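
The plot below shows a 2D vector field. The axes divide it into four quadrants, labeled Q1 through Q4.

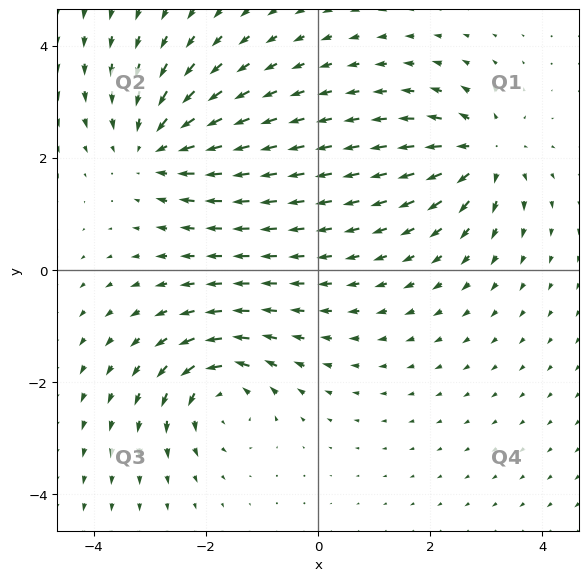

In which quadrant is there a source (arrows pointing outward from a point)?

Q1

The source sits at approximately (3.0, 2.1), which lies in quadrant Q1. The divergence there is about +4, positive as expected for a source.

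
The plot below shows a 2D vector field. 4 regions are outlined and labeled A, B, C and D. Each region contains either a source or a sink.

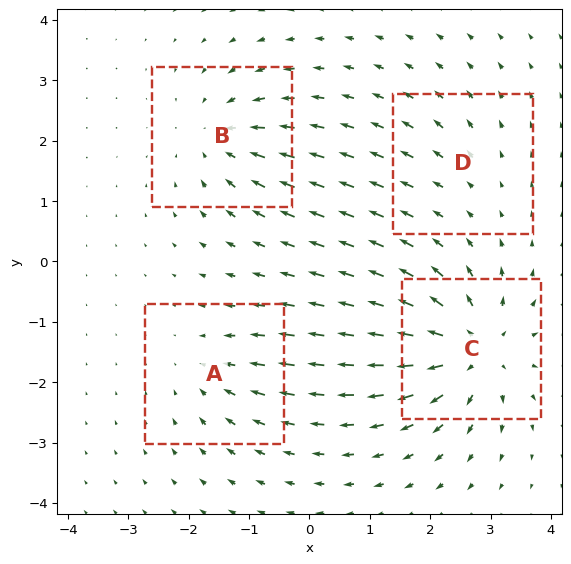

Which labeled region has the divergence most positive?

C

Divergence at each region's feature centre — A: about -4, B: about -5, C: about +8, D: about +2. Region C is most positive.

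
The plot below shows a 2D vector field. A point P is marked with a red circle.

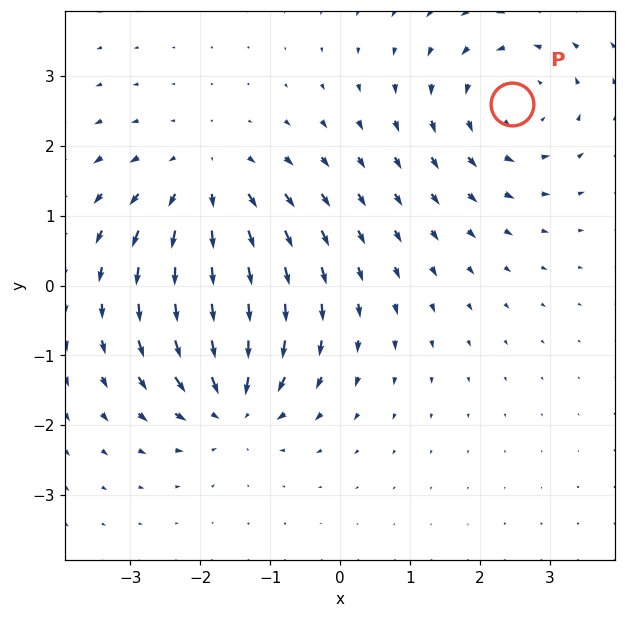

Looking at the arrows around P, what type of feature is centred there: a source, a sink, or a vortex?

vortex

At P (2.5, 2.6) the arrows circulate counterclockwise. Divergence ≈0, curl about +4 — near-zero divergence with nonzero curl is a vortex.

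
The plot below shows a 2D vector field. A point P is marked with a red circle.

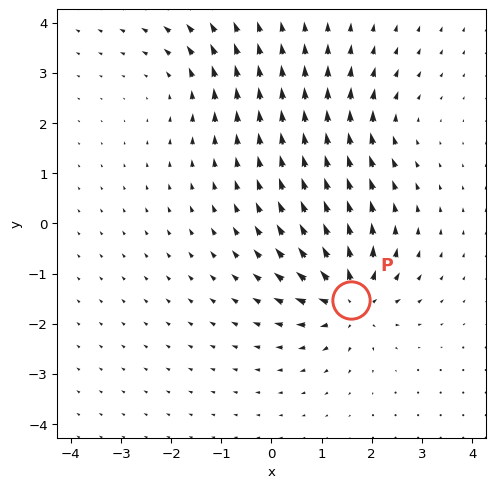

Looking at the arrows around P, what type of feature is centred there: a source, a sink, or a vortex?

source

At P (1.6, -1.5) the arrows spread outward. Divergence about +6, curl ≈0 — positive divergence with near-zero curl is a source.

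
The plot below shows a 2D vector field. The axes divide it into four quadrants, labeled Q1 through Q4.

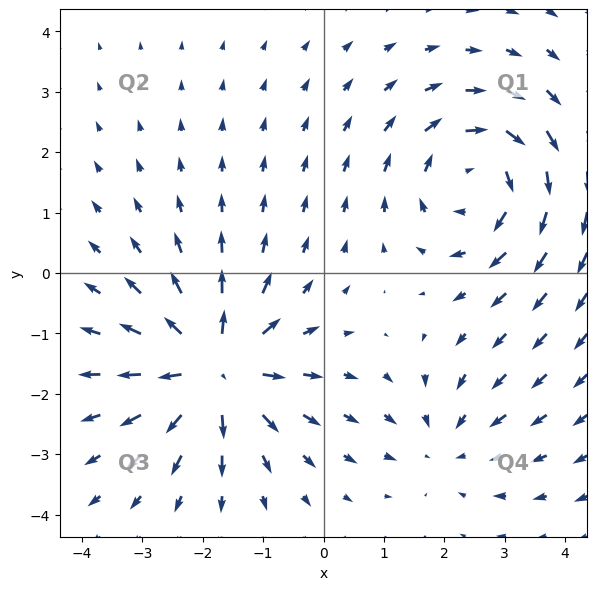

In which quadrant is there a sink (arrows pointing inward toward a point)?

The sink sits at approximately (2.0, -2.8), which lies in quadrant Q4. The divergence there is about -2, negative as expected for a sink.

Q4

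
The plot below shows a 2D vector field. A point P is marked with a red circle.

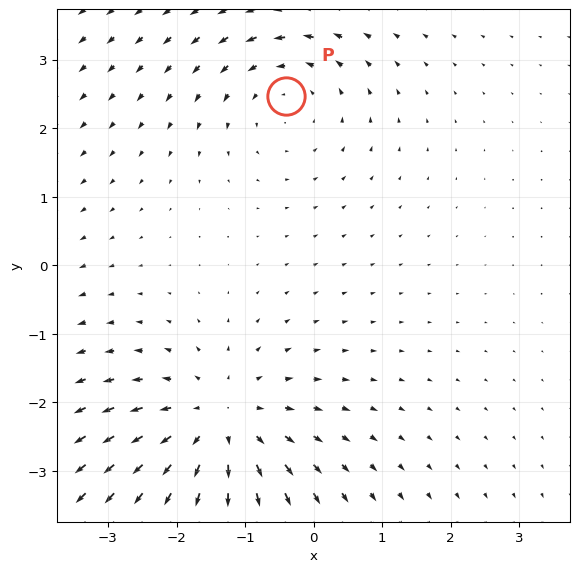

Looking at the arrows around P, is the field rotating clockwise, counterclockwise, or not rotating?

counterclockwise

Near P at (-0.4, 2.5) the arrows circulate counterclockwise. The curl (z-component) there is about +2; positive curl means counterclockwise rotation.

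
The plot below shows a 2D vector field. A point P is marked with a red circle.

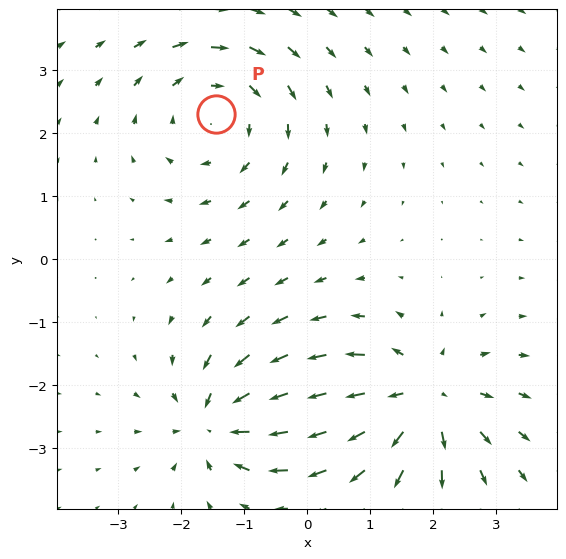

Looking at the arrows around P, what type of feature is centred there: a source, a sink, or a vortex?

At P (-1.4, 2.3) the arrows circulate clockwise. Divergence ≈0, curl about -3 — near-zero divergence with nonzero curl is a vortex.

vortex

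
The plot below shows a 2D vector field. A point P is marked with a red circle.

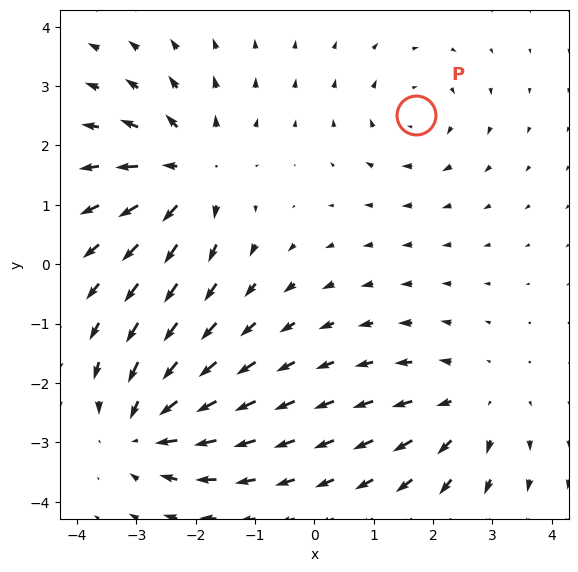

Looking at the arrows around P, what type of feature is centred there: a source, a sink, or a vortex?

At P (1.7, 2.5) the arrows circulate clockwise. Divergence ≈0, curl about -3 — near-zero divergence with nonzero curl is a vortex.

vortex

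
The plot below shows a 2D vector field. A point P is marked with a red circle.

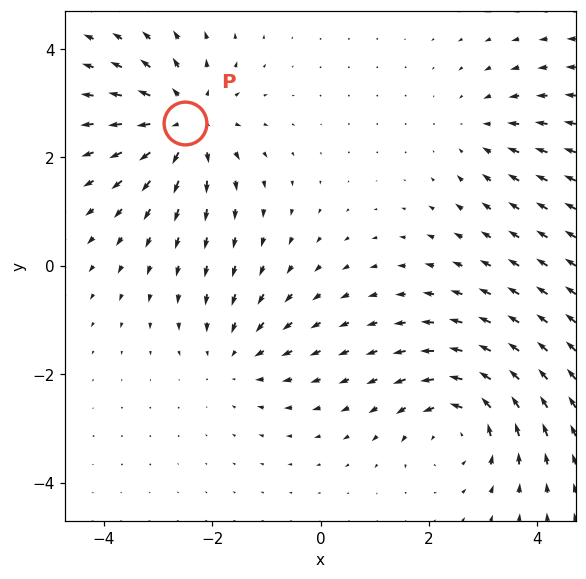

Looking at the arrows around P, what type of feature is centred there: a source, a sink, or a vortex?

At P (-2.5, 2.6) the arrows spread outward. Divergence about +5, curl ≈0 — positive divergence with near-zero curl is a source.

source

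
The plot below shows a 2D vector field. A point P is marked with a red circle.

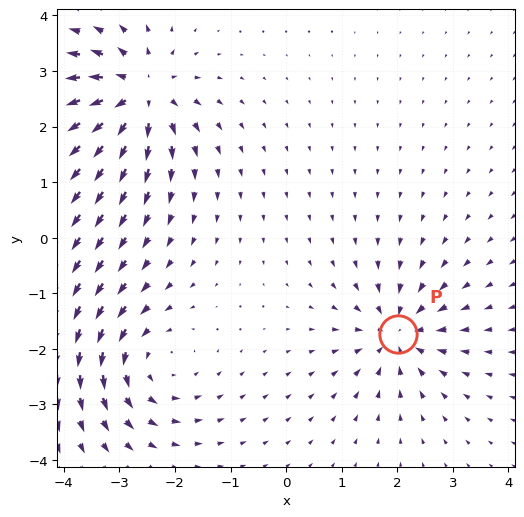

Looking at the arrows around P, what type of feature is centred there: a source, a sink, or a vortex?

sink

At P (2.0, -1.7) the arrows converge inward. Divergence about -4, curl ≈0 — negative divergence with near-zero curl is a sink.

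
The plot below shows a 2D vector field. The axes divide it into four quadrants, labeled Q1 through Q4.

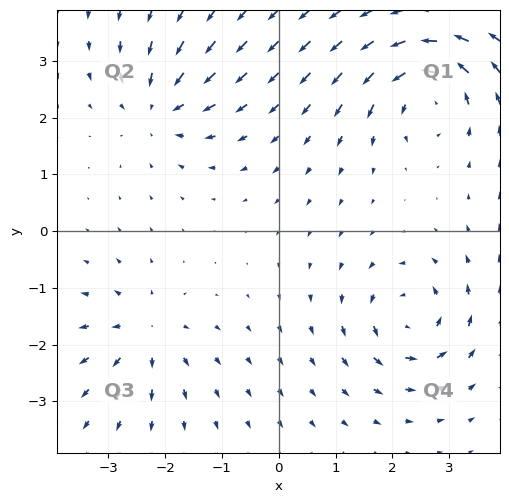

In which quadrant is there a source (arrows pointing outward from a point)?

Q3

The source sits at approximately (-2.4, -1.8), which lies in quadrant Q3. The divergence there is about +4, positive as expected for a source.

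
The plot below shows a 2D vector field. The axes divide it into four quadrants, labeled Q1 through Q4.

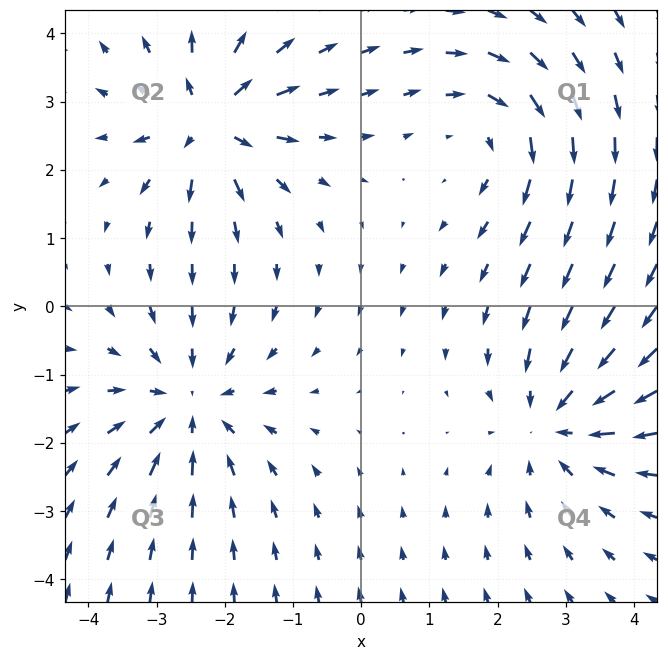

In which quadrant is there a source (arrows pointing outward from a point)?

The source sits at approximately (-2.2, 2.7), which lies in quadrant Q2. The divergence there is about +6, positive as expected for a source.

Q2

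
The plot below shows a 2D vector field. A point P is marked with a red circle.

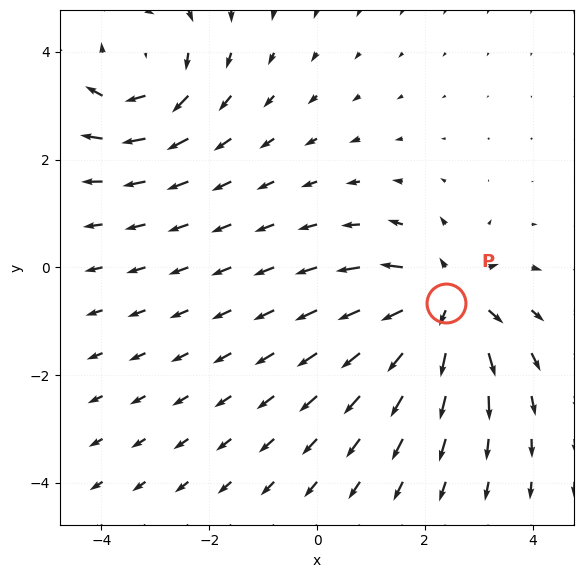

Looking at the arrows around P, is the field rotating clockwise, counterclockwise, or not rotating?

Near P at (2.4, -0.7) the arrows show no circulation. The curl there is ≈0.

not rotating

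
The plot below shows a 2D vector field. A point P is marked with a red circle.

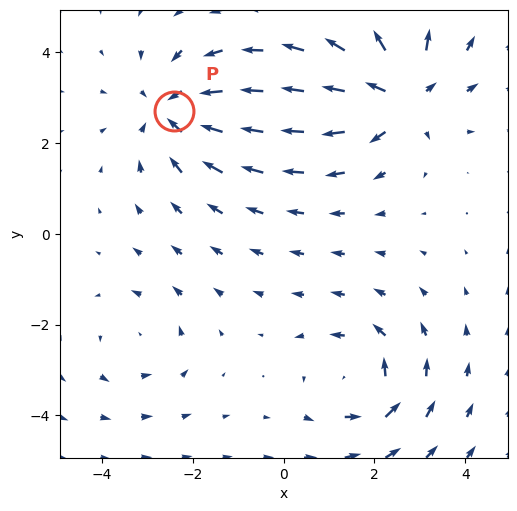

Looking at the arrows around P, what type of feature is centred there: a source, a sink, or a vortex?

At P (-2.4, 2.7) the arrows converge inward. Divergence about -4, curl ≈0 — negative divergence with near-zero curl is a sink.

sink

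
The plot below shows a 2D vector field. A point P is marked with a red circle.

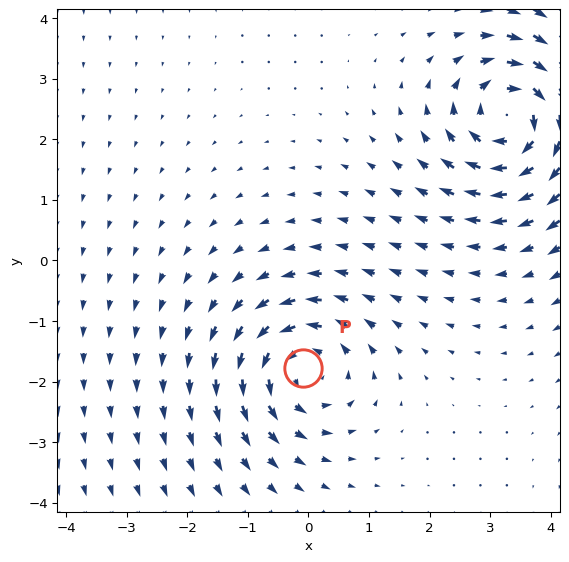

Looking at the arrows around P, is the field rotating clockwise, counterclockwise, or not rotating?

Near P at (-0.1, -1.8) the arrows circulate counterclockwise. The curl (z-component) there is about +3; positive curl means counterclockwise rotation.

counterclockwise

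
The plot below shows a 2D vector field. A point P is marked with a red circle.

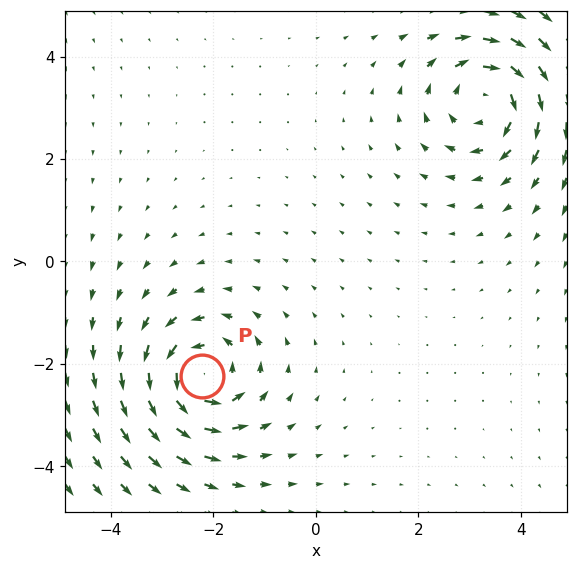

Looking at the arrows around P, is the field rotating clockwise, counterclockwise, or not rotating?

counterclockwise

Near P at (-2.2, -2.2) the arrows circulate counterclockwise. The curl (z-component) there is about +4; positive curl means counterclockwise rotation.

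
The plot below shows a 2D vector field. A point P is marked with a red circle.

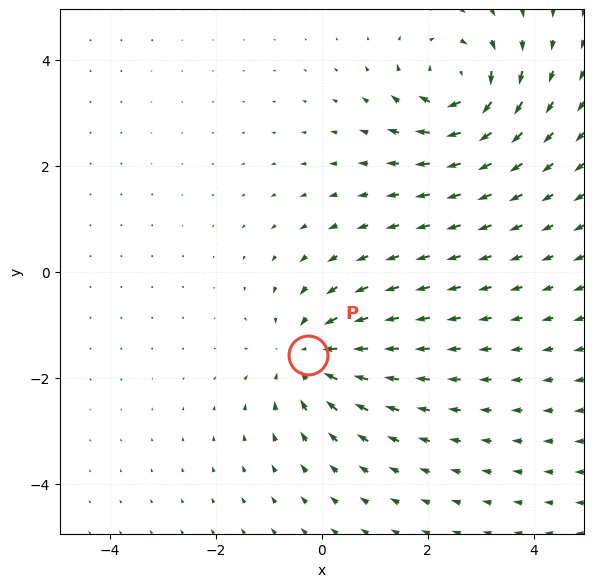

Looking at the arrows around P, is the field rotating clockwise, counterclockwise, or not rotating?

not rotating

Near P at (-0.3, -1.6) the arrows show no circulation. The curl there is ≈0.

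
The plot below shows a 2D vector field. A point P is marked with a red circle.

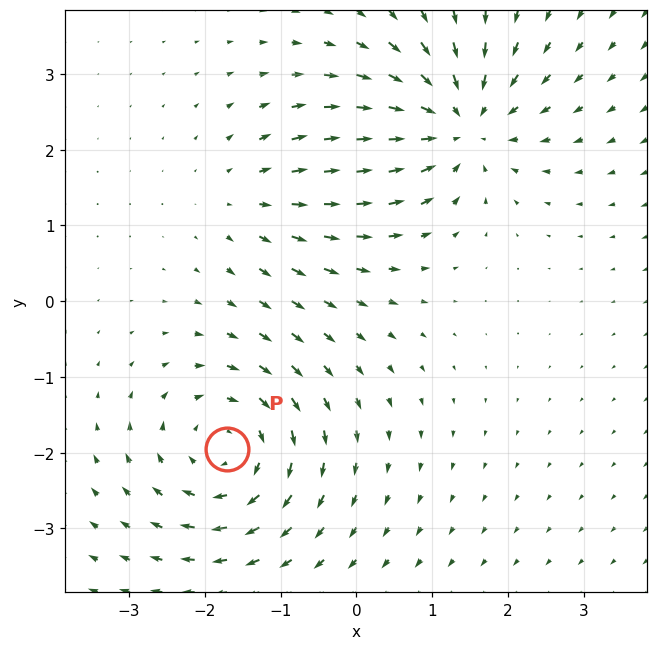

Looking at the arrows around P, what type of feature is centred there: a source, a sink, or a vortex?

vortex

At P (-1.7, -2.0) the arrows circulate clockwise. Divergence ≈0, curl about -5 — near-zero divergence with nonzero curl is a vortex.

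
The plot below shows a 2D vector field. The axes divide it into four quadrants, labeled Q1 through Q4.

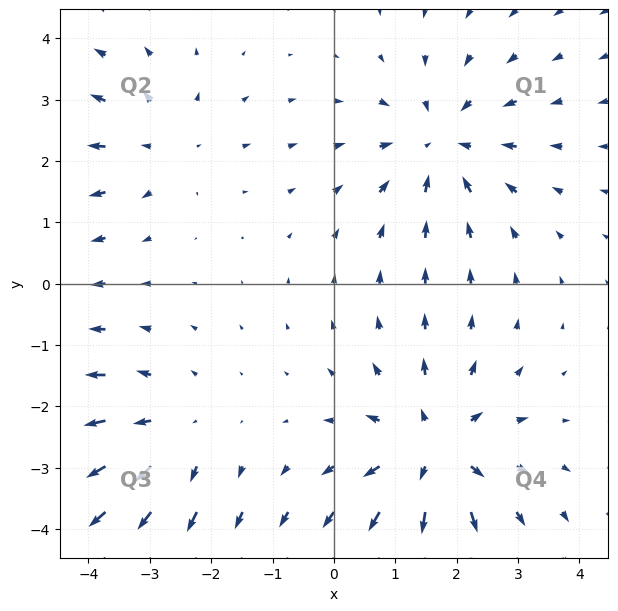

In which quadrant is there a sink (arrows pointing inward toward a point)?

Q1

The sink sits at approximately (1.8, 2.3), which lies in quadrant Q1. The divergence there is about -4, negative as expected for a sink.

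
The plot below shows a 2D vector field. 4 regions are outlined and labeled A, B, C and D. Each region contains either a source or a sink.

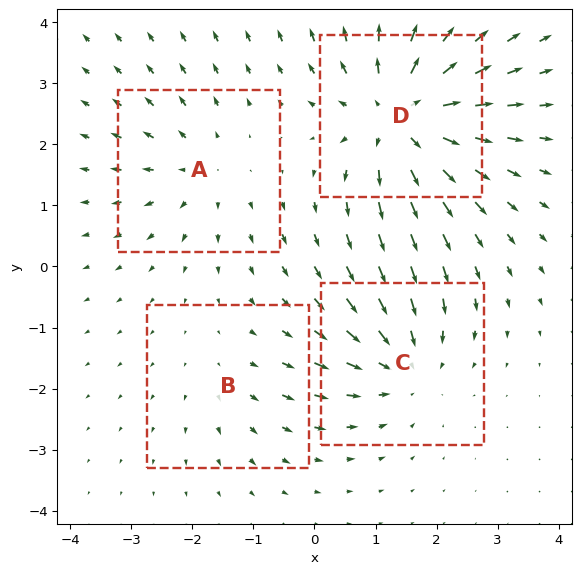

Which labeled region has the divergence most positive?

D

Divergence at each region's feature centre — A: about +3, B: about +2, C: about -4, D: about +7. Region D is most positive.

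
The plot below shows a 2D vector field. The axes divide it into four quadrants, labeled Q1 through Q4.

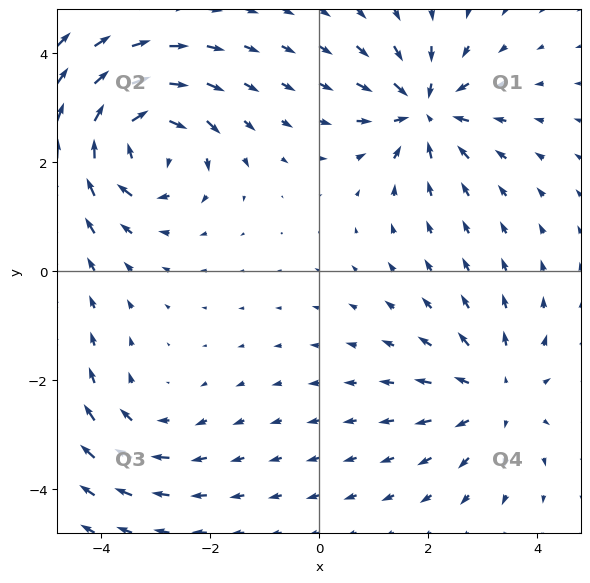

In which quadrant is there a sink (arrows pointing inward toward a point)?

Q1

The sink sits at approximately (1.9, 2.9), which lies in quadrant Q1. The divergence there is about -5, negative as expected for a sink.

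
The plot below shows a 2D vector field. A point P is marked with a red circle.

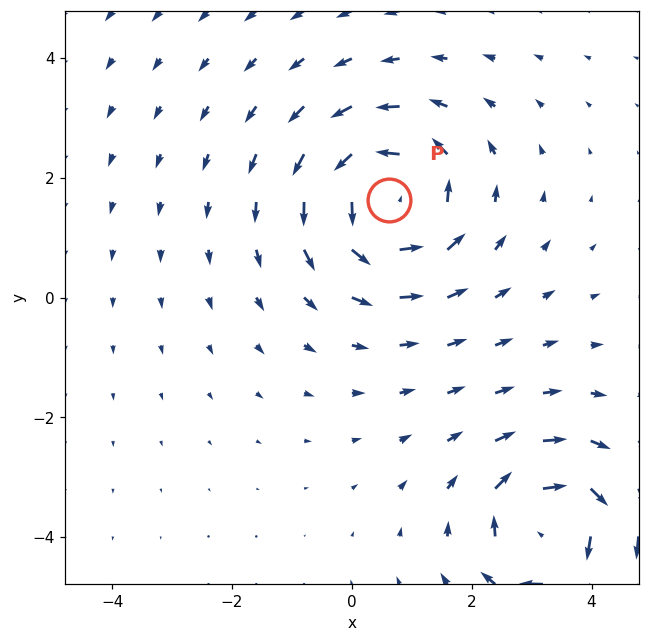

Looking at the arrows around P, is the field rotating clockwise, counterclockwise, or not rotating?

counterclockwise

Near P at (0.6, 1.6) the arrows circulate counterclockwise. The curl (z-component) there is about +4; positive curl means counterclockwise rotation.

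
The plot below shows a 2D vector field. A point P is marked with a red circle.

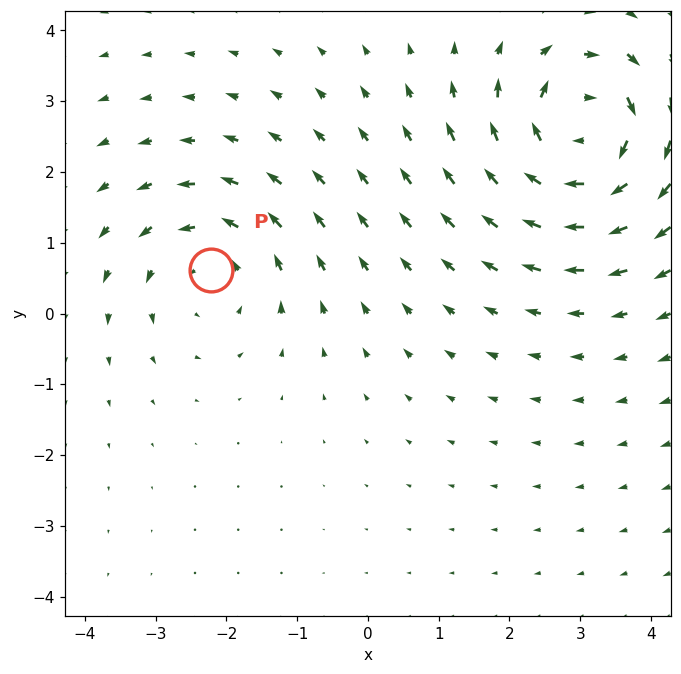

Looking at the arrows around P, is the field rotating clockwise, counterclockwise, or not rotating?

Near P at (-2.2, 0.6) the arrows circulate counterclockwise. The curl (z-component) there is about +2; positive curl means counterclockwise rotation.

counterclockwise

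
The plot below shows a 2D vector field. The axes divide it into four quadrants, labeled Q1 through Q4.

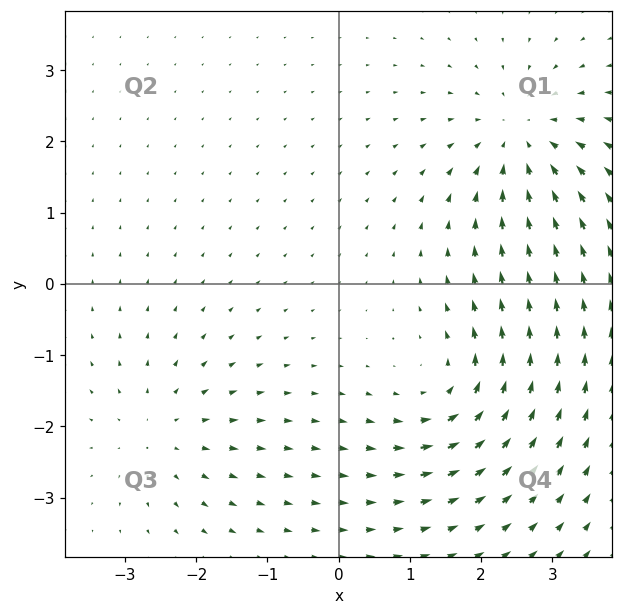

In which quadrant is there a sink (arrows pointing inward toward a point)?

Q1

The sink sits at approximately (2.6, 2.1), which lies in quadrant Q1. The divergence there is about -5, negative as expected for a sink.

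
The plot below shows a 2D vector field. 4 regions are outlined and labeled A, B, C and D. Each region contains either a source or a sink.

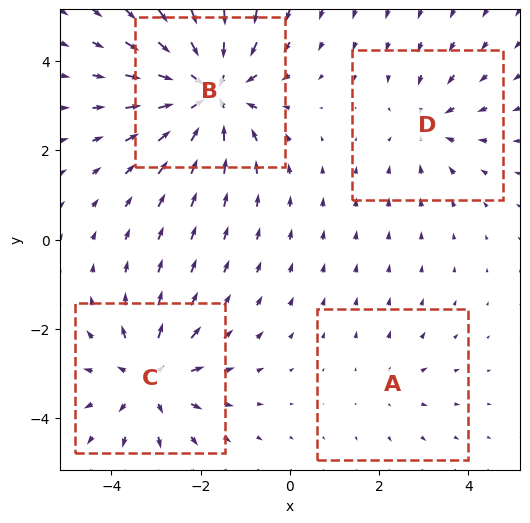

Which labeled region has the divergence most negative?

B

Divergence at each region's feature centre — A: about +2, B: about -7, C: about +5, D: about -3. Region B is most negative.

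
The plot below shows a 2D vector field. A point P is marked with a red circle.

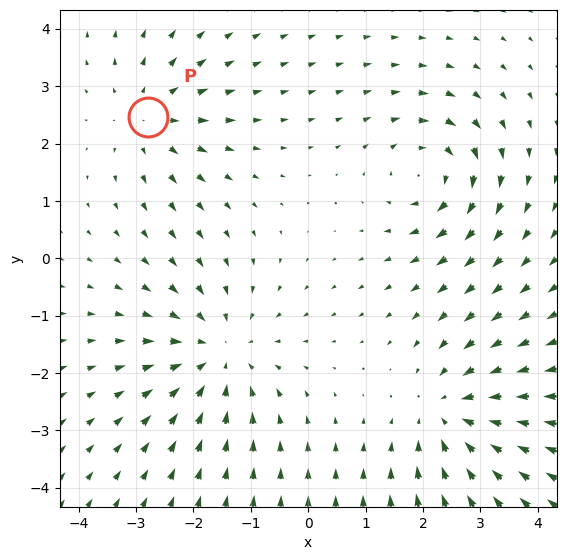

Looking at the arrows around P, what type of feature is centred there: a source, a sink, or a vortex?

At P (-2.8, 2.5) the arrows spread outward. Divergence about +3, curl ≈0 — positive divergence with near-zero curl is a source.

source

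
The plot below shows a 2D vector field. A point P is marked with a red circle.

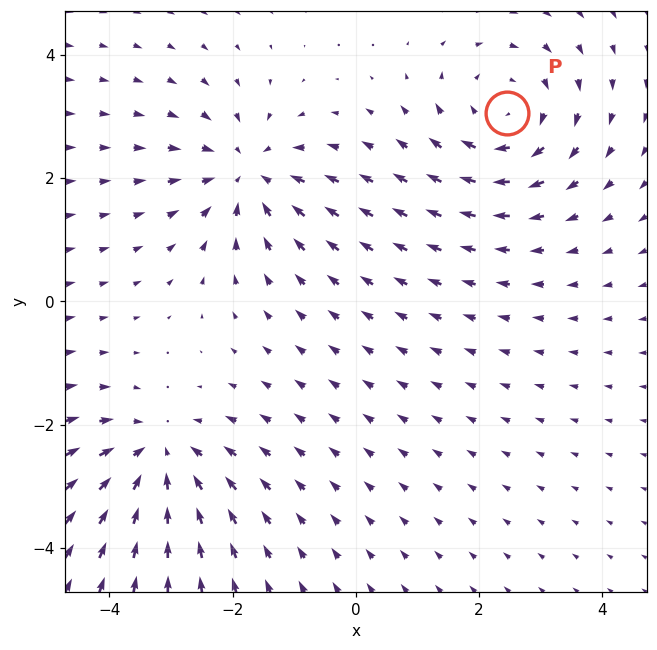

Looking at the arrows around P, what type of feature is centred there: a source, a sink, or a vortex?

vortex

At P (2.4, 3.1) the arrows circulate clockwise. Divergence ≈0, curl about -4 — near-zero divergence with nonzero curl is a vortex.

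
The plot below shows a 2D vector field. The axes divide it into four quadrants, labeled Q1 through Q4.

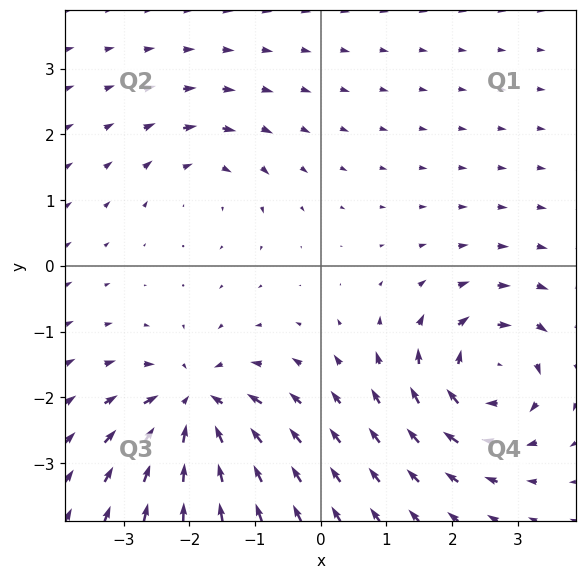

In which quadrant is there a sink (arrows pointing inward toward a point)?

The sink sits at approximately (-1.9, -2.1), which lies in quadrant Q3. The divergence there is about -7, negative as expected for a sink.

Q3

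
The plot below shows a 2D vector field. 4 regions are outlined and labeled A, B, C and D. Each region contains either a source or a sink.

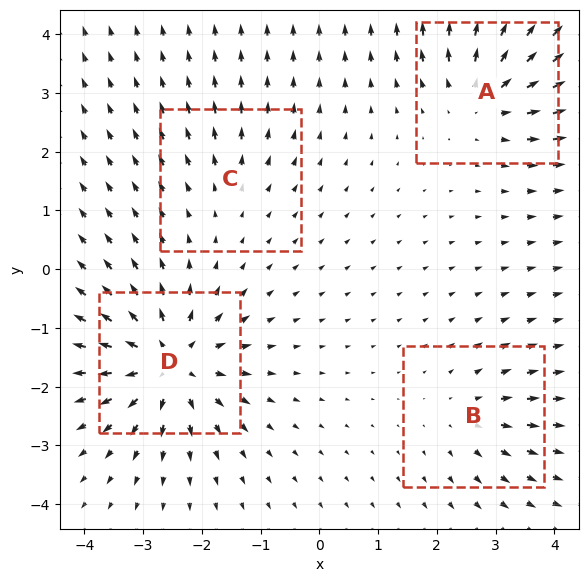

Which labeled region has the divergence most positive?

D

Divergence at each region's feature centre — A: about +6, B: about +3, C: about +2, D: about +8. Region D is most positive.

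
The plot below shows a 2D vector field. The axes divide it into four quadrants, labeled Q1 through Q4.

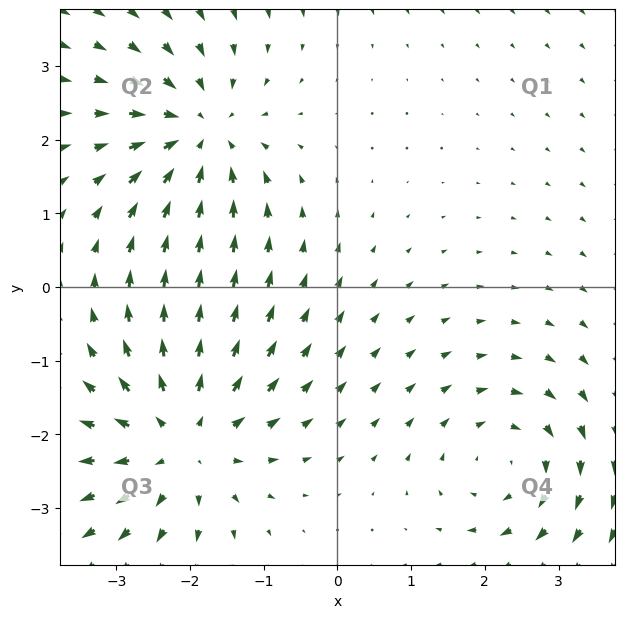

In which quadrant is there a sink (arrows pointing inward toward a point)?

Q2

The sink sits at approximately (-1.9, 2.1), which lies in quadrant Q2. The divergence there is about -4, negative as expected for a sink.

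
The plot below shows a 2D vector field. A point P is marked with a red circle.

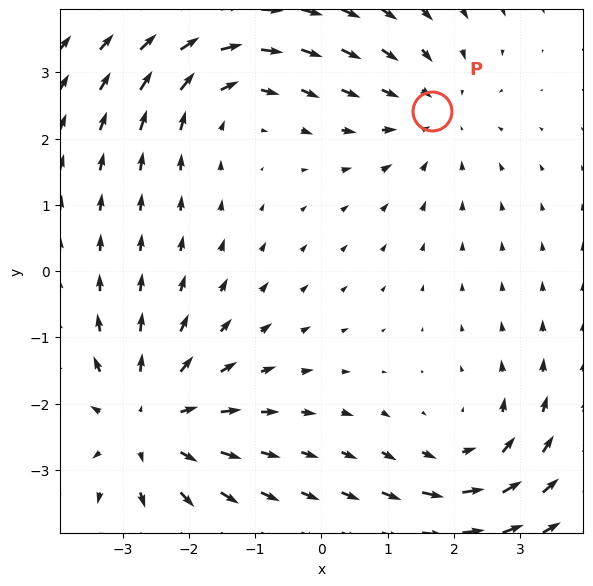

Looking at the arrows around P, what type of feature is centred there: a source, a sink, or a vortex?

sink

At P (1.7, 2.4) the arrows converge inward. Divergence about -2, curl ≈0 — negative divergence with near-zero curl is a sink.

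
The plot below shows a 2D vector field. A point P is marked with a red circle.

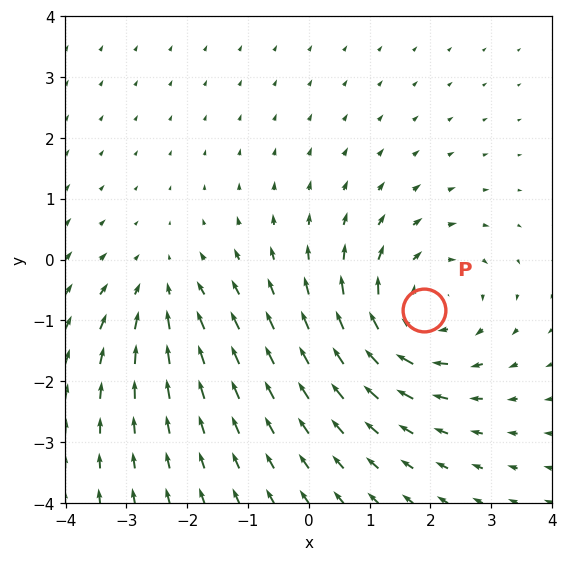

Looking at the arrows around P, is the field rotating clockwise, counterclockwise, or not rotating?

Near P at (1.9, -0.8) the arrows circulate clockwise. The curl (z-component) there is about -4; negative curl means clockwise rotation.

clockwise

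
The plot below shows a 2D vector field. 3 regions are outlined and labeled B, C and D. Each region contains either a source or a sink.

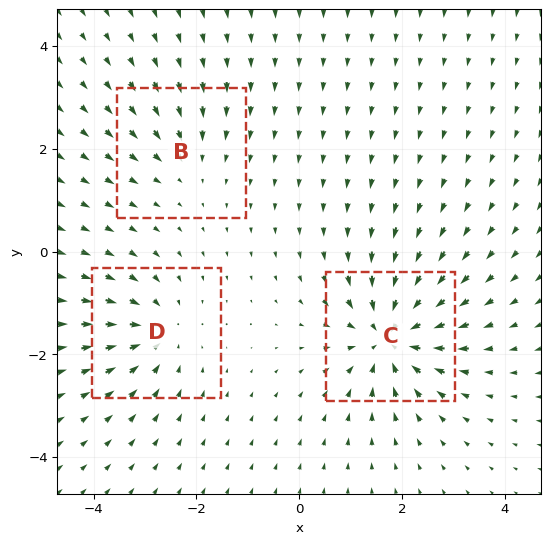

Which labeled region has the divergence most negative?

C

Divergence at each region's feature centre — B: about -2, C: about -6, D: about -4. Region C is most negative.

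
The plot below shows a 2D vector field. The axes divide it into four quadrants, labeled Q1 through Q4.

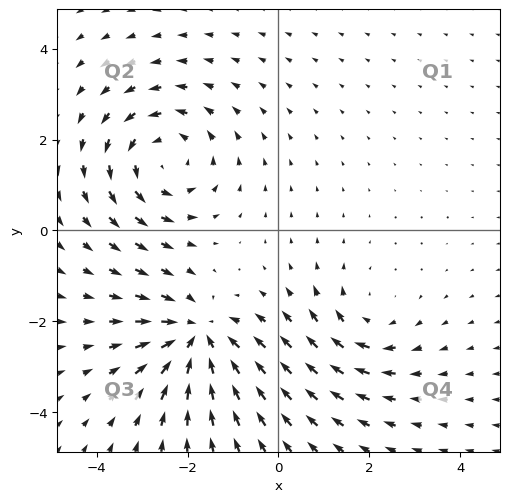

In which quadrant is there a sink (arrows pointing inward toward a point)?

Q3

The sink sits at approximately (-1.8, -2.3), which lies in quadrant Q3. The divergence there is about -4, negative as expected for a sink.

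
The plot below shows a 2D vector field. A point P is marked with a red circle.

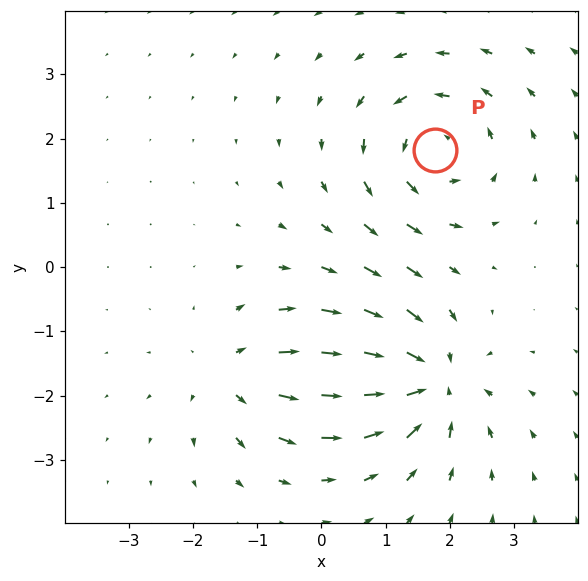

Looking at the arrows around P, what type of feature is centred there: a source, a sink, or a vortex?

At P (1.8, 1.8) the arrows circulate counterclockwise. Divergence ≈0, curl about +5 — near-zero divergence with nonzero curl is a vortex.

vortex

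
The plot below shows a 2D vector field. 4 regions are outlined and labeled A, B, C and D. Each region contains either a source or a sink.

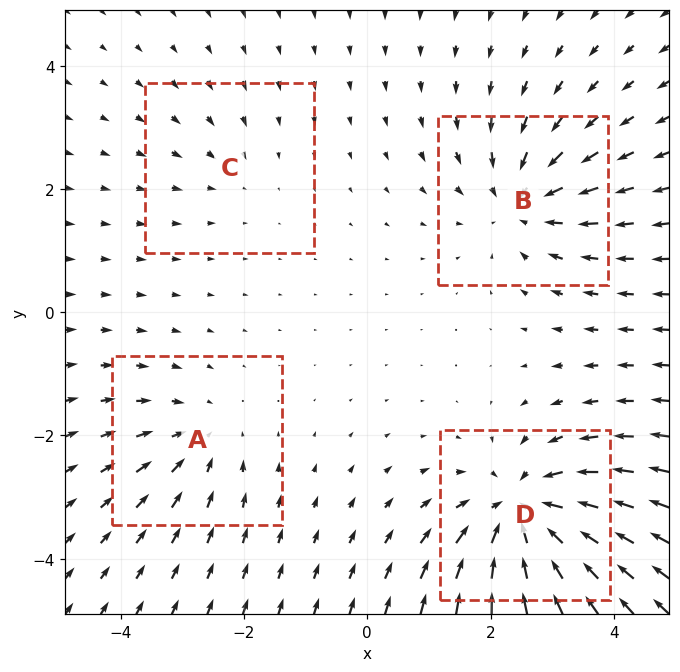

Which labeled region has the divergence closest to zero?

C

Divergence at each region's feature centre — A: about -3, B: about -5, C: about -2, D: about -7. Region C is closest to zero.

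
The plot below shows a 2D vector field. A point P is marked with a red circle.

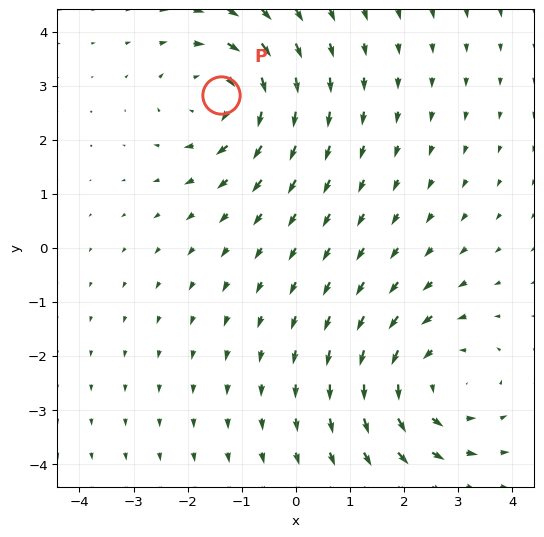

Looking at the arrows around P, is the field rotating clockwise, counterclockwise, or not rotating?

clockwise

Near P at (-1.4, 2.8) the arrows circulate clockwise. The curl (z-component) there is about -4; negative curl means clockwise rotation.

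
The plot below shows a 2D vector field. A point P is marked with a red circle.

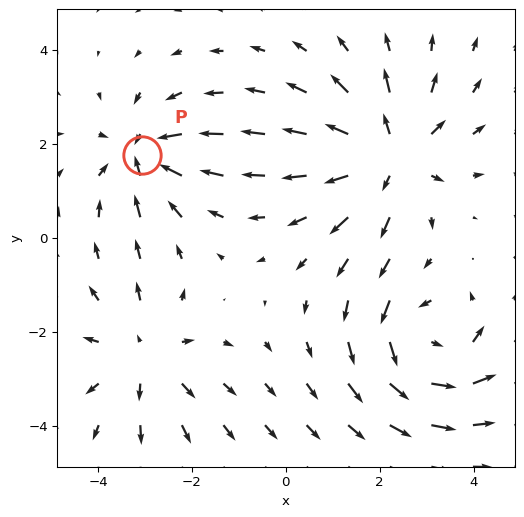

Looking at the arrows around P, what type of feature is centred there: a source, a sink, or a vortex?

sink

At P (-3.1, 1.8) the arrows converge inward. Divergence about -5, curl ≈0 — negative divergence with near-zero curl is a sink.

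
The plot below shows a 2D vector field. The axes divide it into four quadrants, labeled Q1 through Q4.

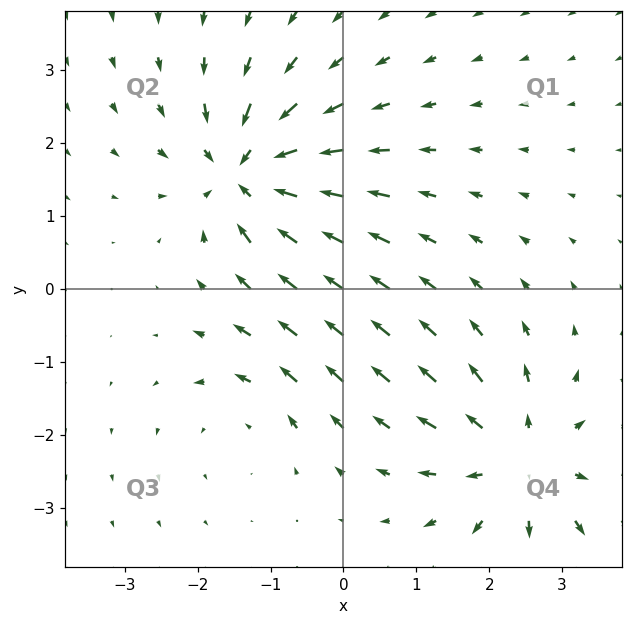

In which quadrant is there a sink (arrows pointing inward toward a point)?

Q2

The sink sits at approximately (-1.3, 1.6), which lies in quadrant Q2. The divergence there is about -6, negative as expected for a sink.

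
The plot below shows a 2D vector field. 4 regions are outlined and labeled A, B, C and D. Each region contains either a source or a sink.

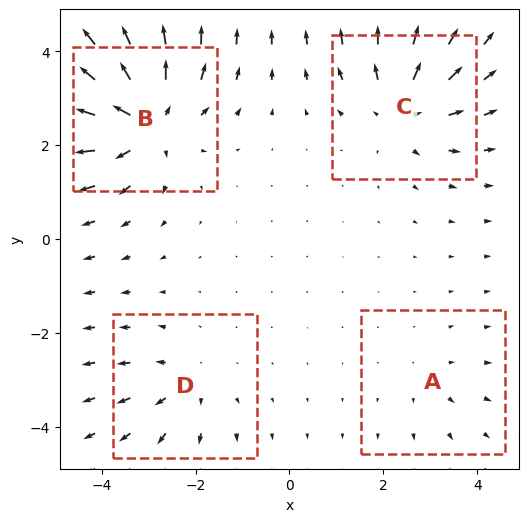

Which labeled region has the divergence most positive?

B

Divergence at each region's feature centre — A: about +2, B: about +7, C: about +5, D: about +3. Region B is most positive.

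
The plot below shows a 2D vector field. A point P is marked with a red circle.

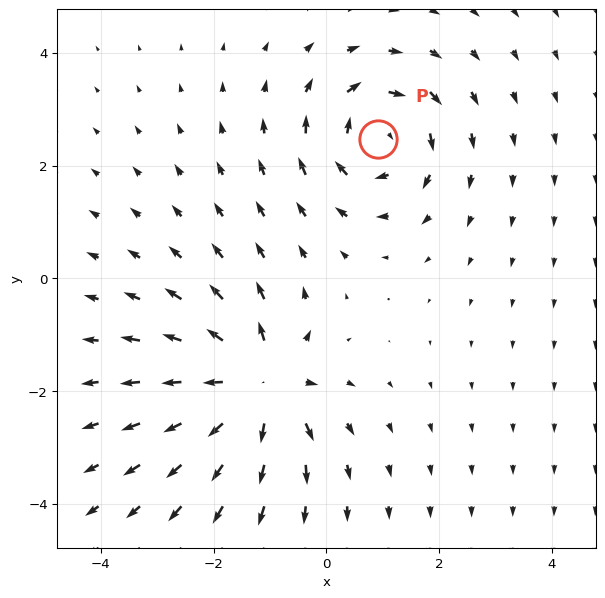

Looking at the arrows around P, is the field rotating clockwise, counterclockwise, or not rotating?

Near P at (0.9, 2.5) the arrows circulate clockwise. The curl (z-component) there is about -4; negative curl means clockwise rotation.

clockwise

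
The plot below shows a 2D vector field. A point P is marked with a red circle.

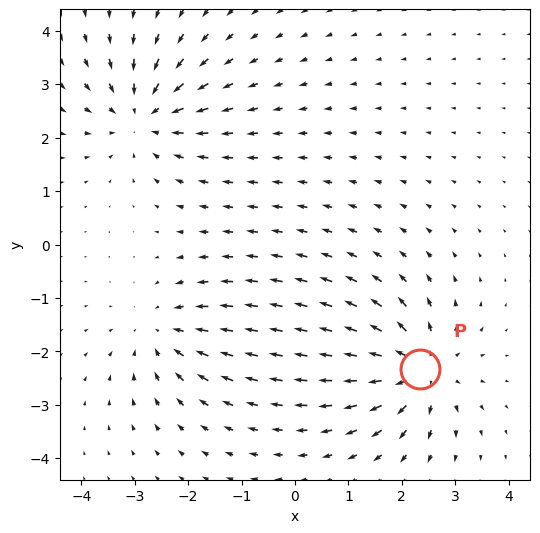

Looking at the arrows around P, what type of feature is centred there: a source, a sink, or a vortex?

At P (2.3, -2.3) the arrows spread outward. Divergence about +6, curl ≈0 — positive divergence with near-zero curl is a source.

source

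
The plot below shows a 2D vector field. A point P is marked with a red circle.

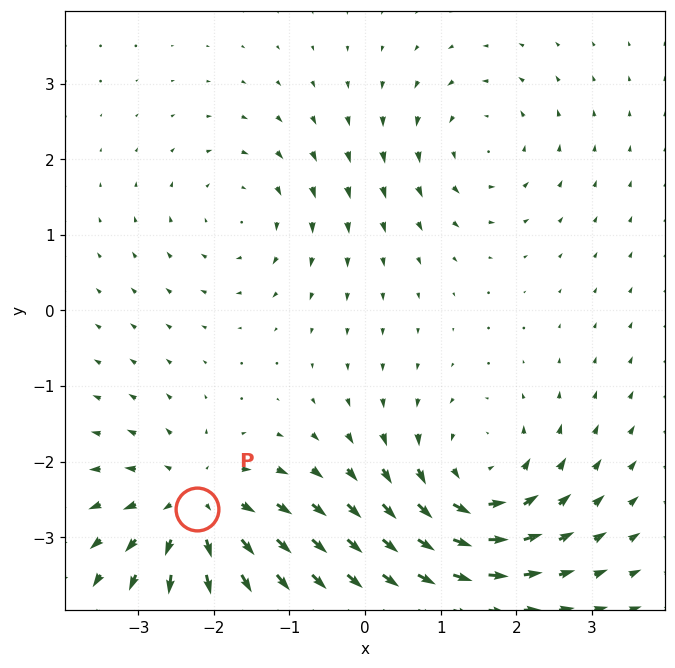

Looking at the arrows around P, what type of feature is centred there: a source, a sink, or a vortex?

source

At P (-2.2, -2.6) the arrows spread outward. Divergence about +6, curl ≈0 — positive divergence with near-zero curl is a source.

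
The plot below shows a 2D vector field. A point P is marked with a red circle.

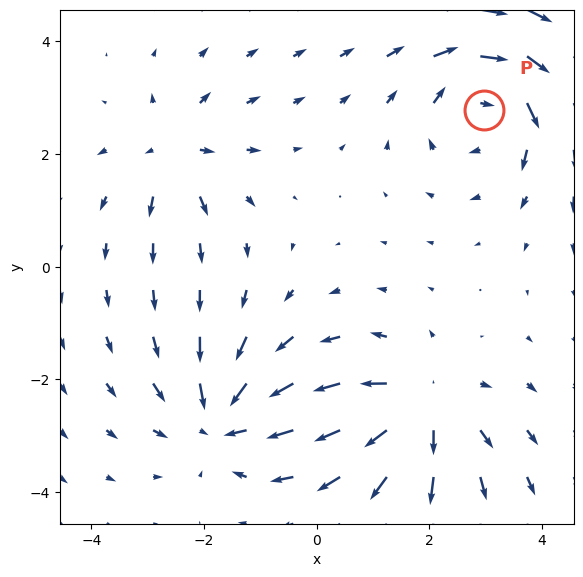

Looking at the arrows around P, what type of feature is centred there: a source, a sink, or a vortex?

At P (3.0, 2.8) the arrows circulate clockwise. Divergence ≈0, curl about -5 — near-zero divergence with nonzero curl is a vortex.

vortex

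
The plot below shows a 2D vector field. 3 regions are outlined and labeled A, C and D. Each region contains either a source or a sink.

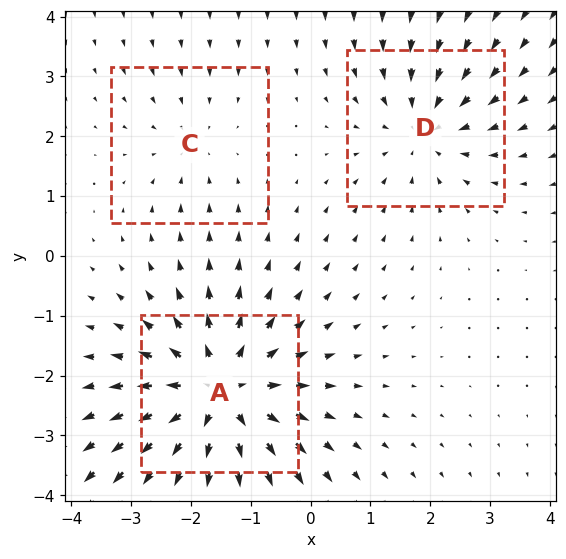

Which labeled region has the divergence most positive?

A

Divergence at each region's feature centre — A: about +5, C: about -2, D: about -3. Region A is most positive.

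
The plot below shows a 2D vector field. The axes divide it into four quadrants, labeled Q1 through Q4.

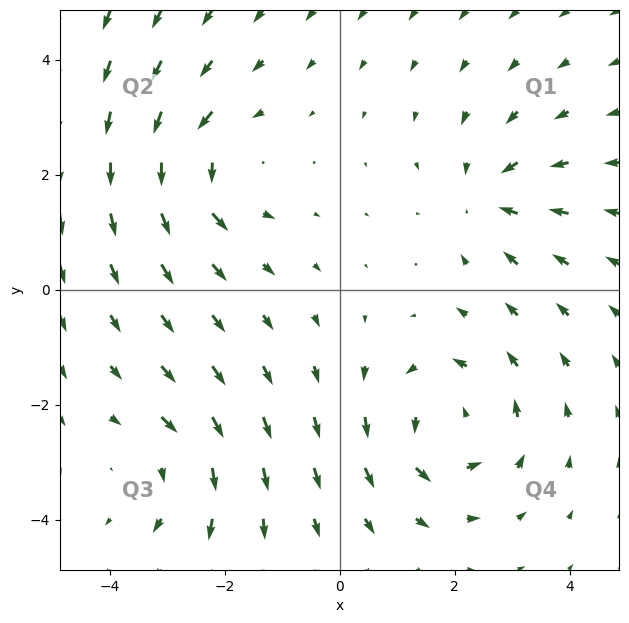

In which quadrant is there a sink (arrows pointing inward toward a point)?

The sink sits at approximately (2.6, 1.6), which lies in quadrant Q1. The divergence there is about -3, negative as expected for a sink.

Q1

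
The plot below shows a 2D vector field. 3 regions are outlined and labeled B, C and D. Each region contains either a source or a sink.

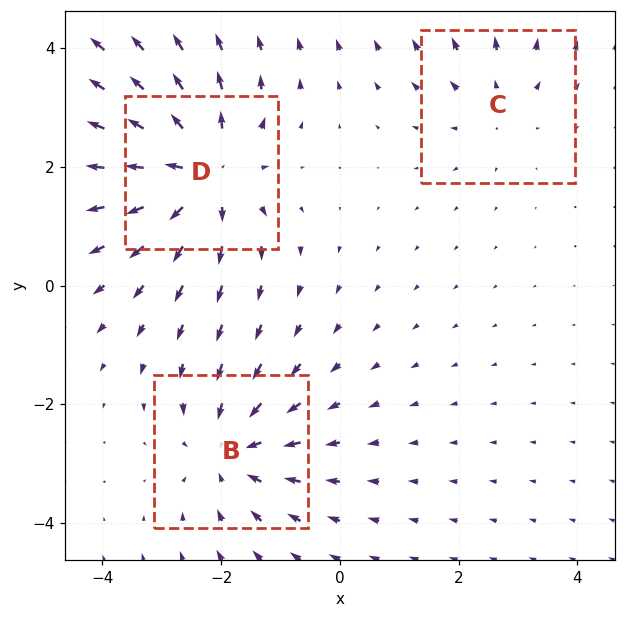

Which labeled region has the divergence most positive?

Divergence at each region's feature centre — B: about -3, C: about +2, D: about +5. Region D is most positive.

D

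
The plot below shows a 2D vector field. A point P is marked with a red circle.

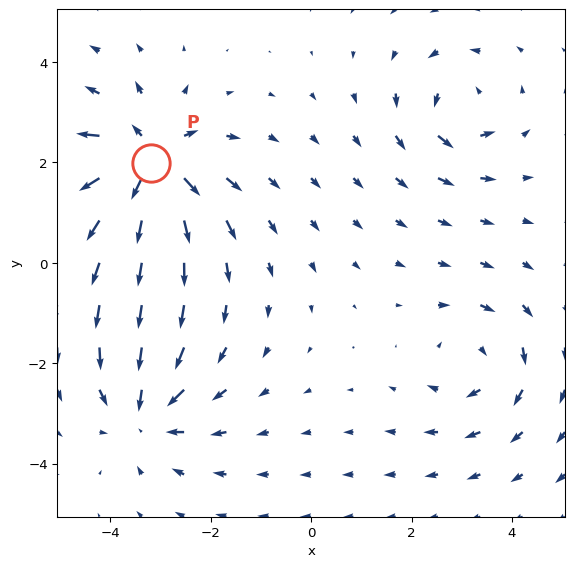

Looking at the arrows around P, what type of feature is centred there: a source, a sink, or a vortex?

At P (-3.2, 2.0) the arrows spread outward. Divergence about +5, curl ≈0 — positive divergence with near-zero curl is a source.

source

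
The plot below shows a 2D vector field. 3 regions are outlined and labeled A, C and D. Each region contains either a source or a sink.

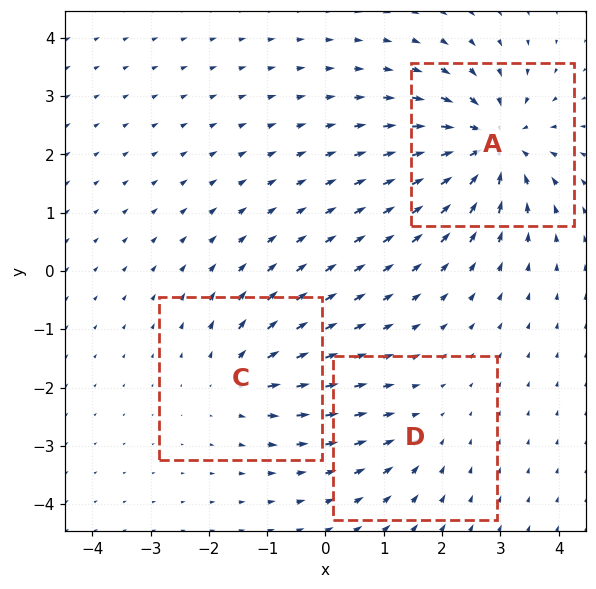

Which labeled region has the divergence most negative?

A

Divergence at each region's feature centre — A: about -6, C: about +3, D: about -2. Region A is most negative.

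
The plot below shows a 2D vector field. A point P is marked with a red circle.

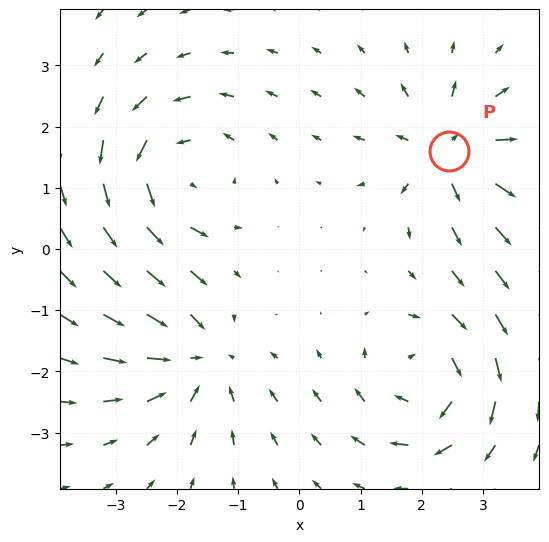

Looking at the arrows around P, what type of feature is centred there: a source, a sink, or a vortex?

source

At P (2.4, 1.6) the arrows spread outward. Divergence about +5, curl ≈0 — positive divergence with near-zero curl is a source.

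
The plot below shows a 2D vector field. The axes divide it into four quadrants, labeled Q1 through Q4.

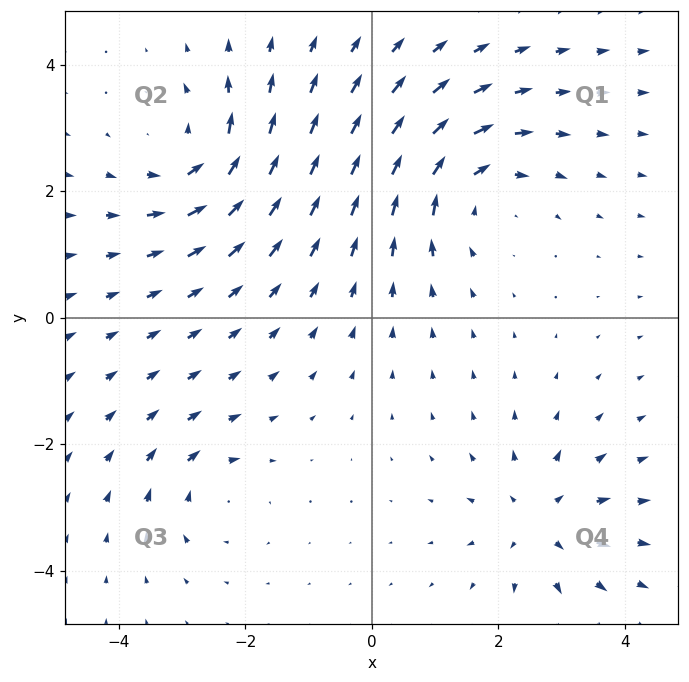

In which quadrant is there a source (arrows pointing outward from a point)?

The source sits at approximately (2.7, -3.2), which lies in quadrant Q4. The divergence there is about +4, positive as expected for a source.

Q4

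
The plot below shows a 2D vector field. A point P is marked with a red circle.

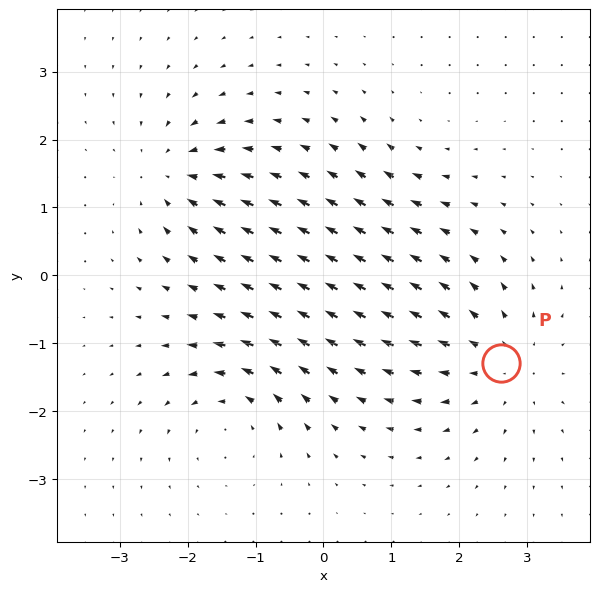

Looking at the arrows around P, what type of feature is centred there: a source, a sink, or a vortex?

source

At P (2.6, -1.3) the arrows spread outward. Divergence about +5, curl ≈0 — positive divergence with near-zero curl is a source.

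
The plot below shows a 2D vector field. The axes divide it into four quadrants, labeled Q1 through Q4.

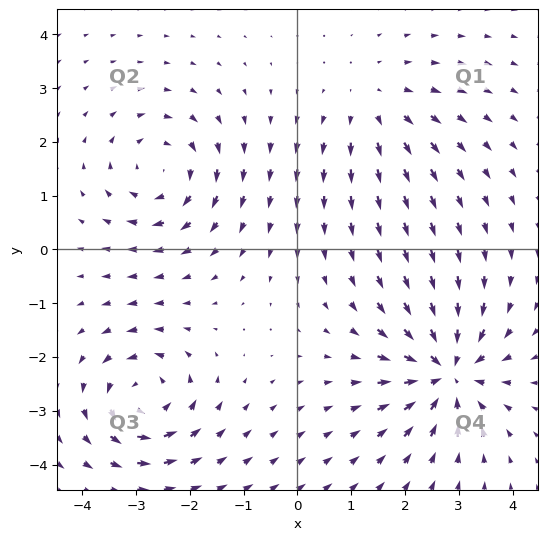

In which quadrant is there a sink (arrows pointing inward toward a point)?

Q4

The sink sits at approximately (2.8, -2.3), which lies in quadrant Q4. The divergence there is about -6, negative as expected for a sink.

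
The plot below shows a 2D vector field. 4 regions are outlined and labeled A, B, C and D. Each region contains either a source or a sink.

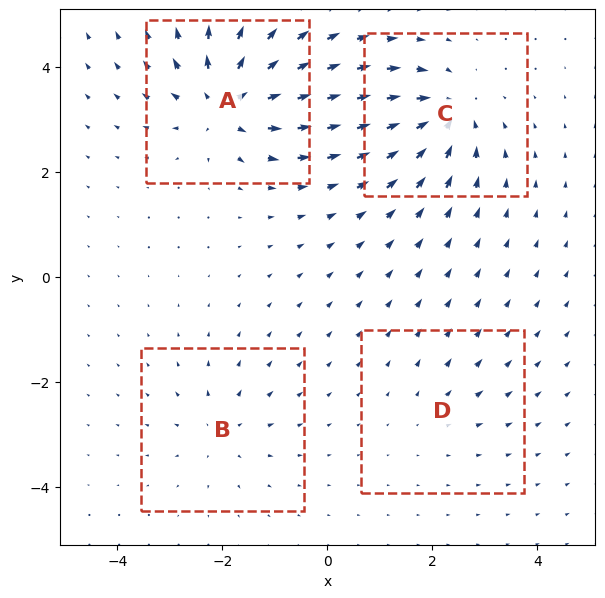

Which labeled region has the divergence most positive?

Divergence at each region's feature centre — A: about +8, B: about +4, C: about -6, D: about +2. Region A is most positive.

A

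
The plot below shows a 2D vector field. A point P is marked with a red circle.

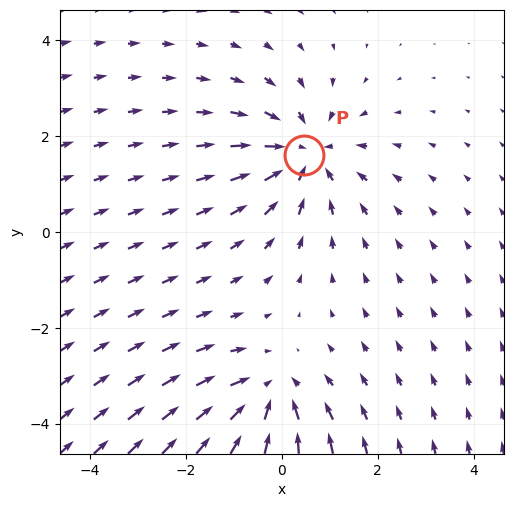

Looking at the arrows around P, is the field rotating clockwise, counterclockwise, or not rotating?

Near P at (0.5, 1.6) the arrows show no circulation. The curl there is ≈0.

not rotating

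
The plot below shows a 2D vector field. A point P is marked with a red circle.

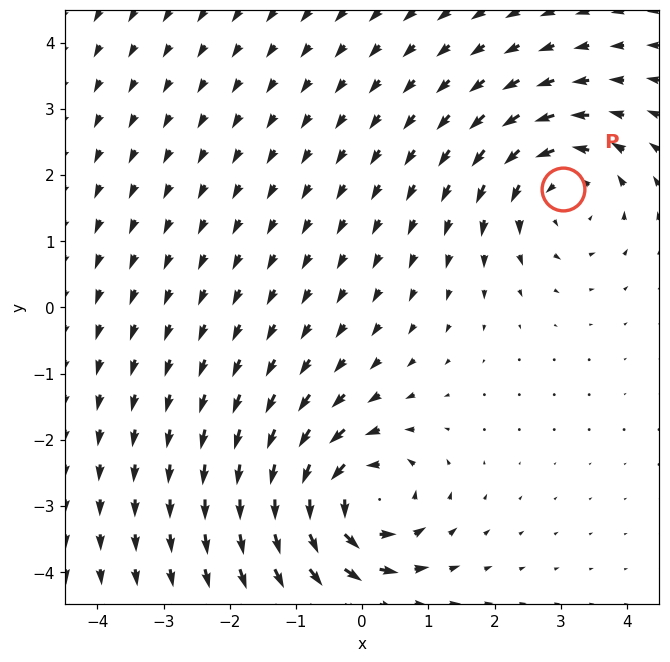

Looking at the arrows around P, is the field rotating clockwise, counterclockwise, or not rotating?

Near P at (3.0, 1.8) the arrows circulate counterclockwise. The curl (z-component) there is about +3; positive curl means counterclockwise rotation.

counterclockwise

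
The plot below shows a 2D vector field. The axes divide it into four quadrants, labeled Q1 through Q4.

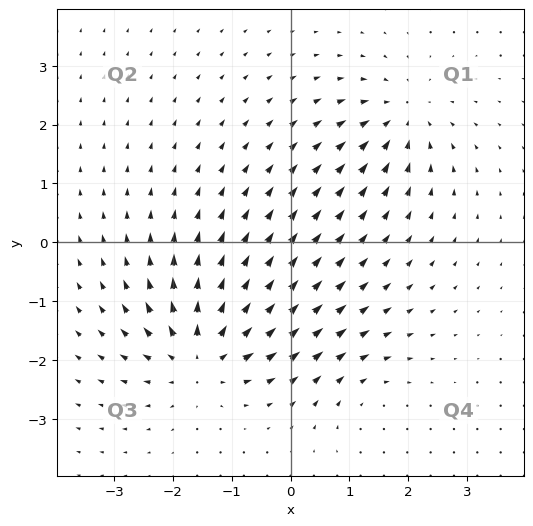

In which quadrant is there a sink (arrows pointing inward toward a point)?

Q1

The sink sits at approximately (1.9, 2.1), which lies in quadrant Q1. The divergence there is about -4, negative as expected for a sink.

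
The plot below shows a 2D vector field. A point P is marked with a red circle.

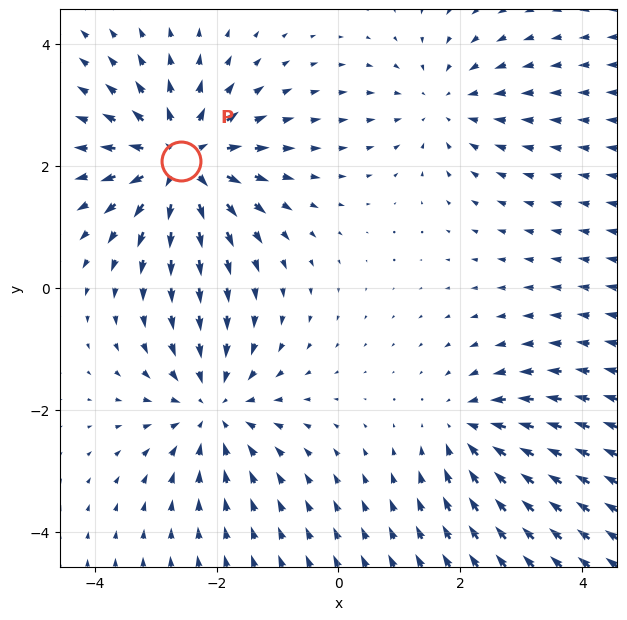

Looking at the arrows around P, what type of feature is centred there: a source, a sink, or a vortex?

source

At P (-2.6, 2.1) the arrows spread outward. Divergence about +6, curl ≈0 — positive divergence with near-zero curl is a source.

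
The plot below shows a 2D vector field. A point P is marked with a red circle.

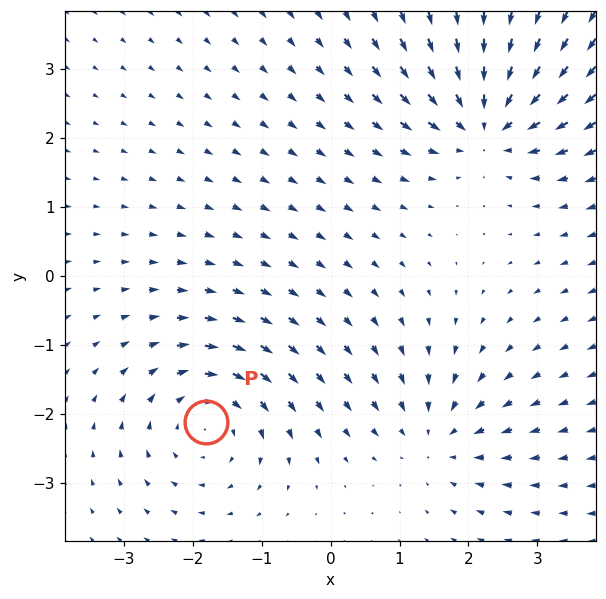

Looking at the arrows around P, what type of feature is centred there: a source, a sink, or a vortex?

vortex

At P (-1.8, -2.1) the arrows circulate clockwise. Divergence ≈0, curl about -4 — near-zero divergence with nonzero curl is a vortex.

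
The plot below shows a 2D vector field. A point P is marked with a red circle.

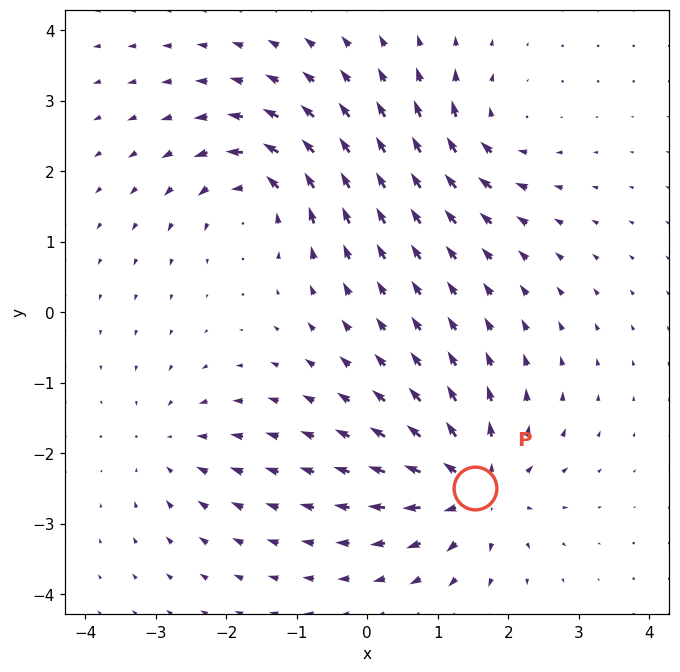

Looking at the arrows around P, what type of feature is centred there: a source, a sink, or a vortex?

source

At P (1.5, -2.5) the arrows spread outward. Divergence about +5, curl ≈0 — positive divergence with near-zero curl is a source.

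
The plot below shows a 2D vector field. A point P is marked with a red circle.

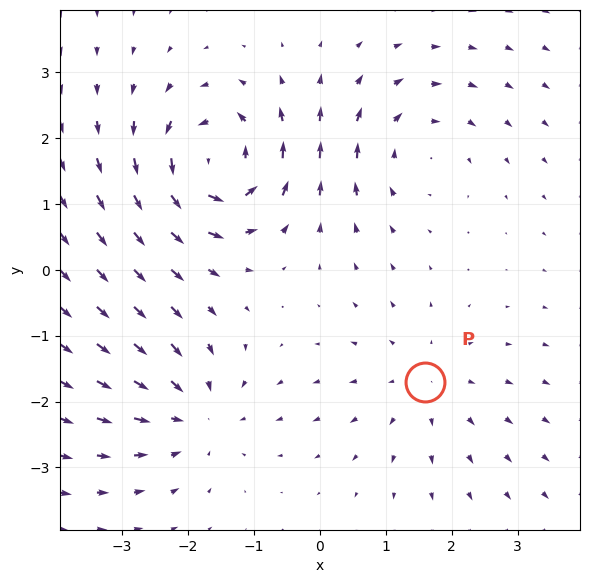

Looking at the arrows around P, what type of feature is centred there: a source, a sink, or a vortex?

At P (1.6, -1.7) the arrows spread outward. Divergence about +2, curl ≈0 — positive divergence with near-zero curl is a source.

source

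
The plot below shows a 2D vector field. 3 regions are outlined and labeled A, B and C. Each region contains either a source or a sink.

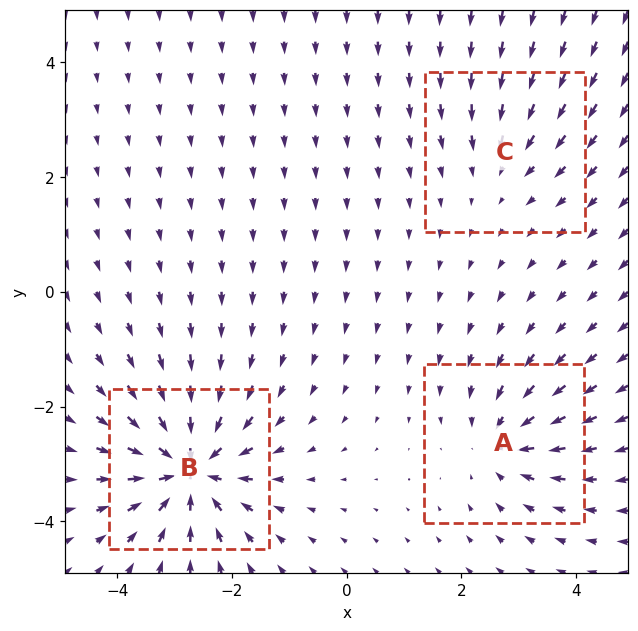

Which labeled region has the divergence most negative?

B

Divergence at each region's feature centre — A: about -4, B: about -6, C: about -2. Region B is most negative.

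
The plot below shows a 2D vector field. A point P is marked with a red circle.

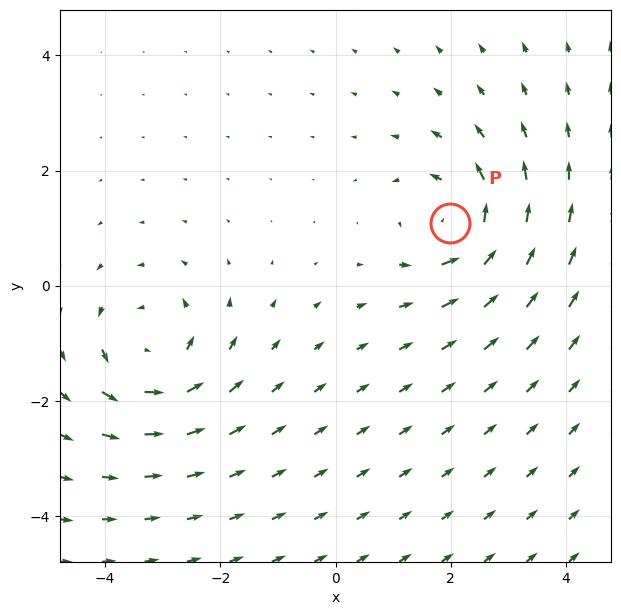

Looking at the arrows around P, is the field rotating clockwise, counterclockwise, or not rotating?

counterclockwise

Near P at (2.0, 1.1) the arrows circulate counterclockwise. The curl (z-component) there is about +4; positive curl means counterclockwise rotation.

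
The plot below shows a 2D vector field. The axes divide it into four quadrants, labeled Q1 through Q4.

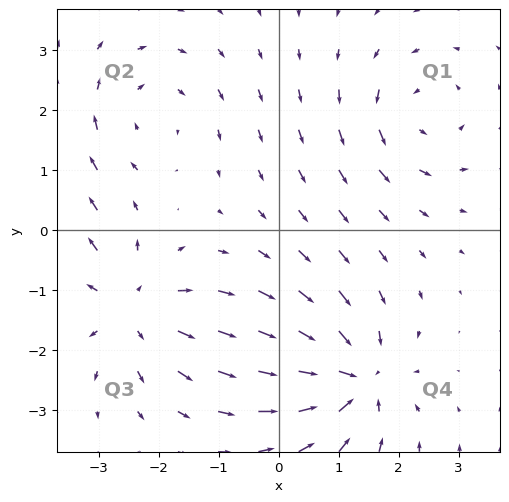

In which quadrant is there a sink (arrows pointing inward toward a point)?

Q4

The sink sits at approximately (1.3, -2.5), which lies in quadrant Q4. The divergence there is about -6, negative as expected for a sink.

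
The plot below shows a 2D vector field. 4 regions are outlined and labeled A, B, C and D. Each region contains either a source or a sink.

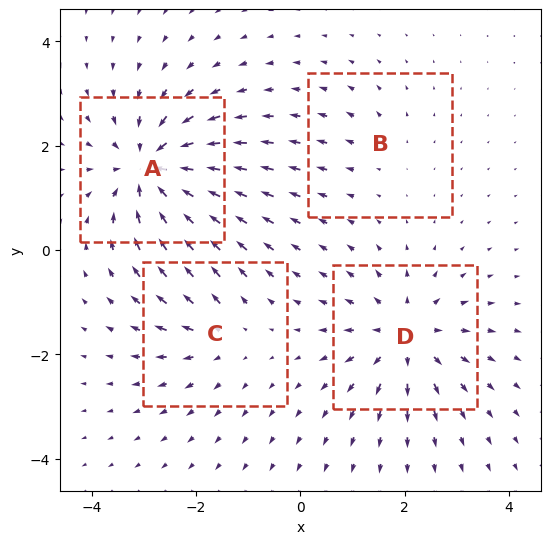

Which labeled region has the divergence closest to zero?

Divergence at each region's feature centre — A: about -7, B: about +2, C: about +3, D: about +6. Region B is closest to zero.

B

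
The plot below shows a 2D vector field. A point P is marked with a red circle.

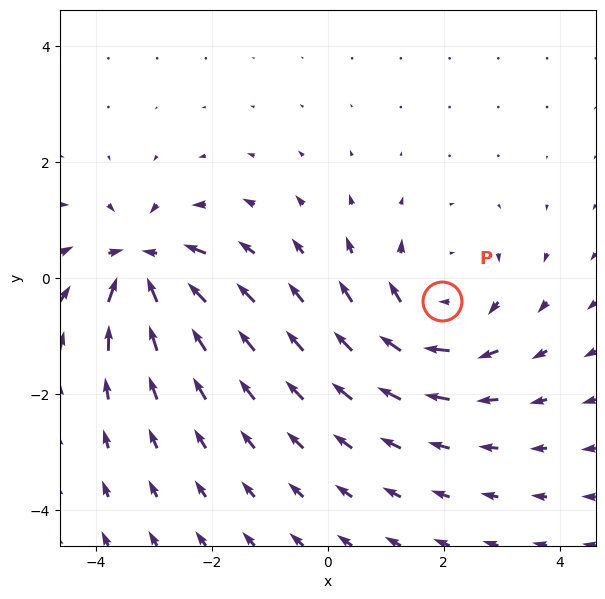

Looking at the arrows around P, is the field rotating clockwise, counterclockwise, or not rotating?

clockwise

Near P at (2.0, -0.4) the arrows circulate clockwise. The curl (z-component) there is about -2; negative curl means clockwise rotation.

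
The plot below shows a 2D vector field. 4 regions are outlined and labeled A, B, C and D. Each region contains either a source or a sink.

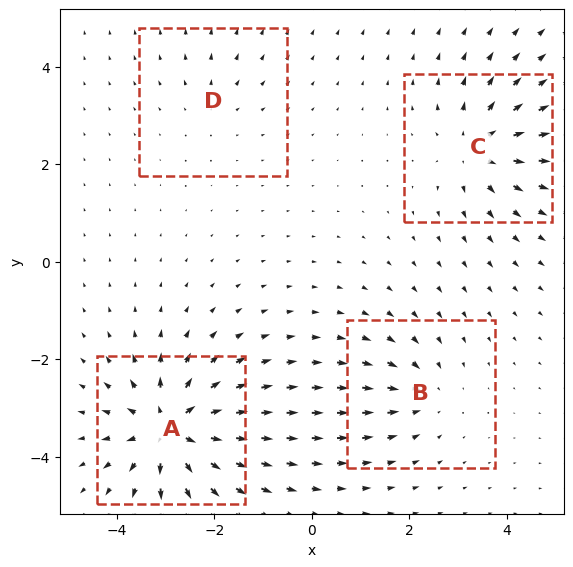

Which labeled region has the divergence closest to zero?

Divergence at each region's feature centre — A: about +8, B: about -4, C: about +5, D: about +2. Region D is closest to zero.

D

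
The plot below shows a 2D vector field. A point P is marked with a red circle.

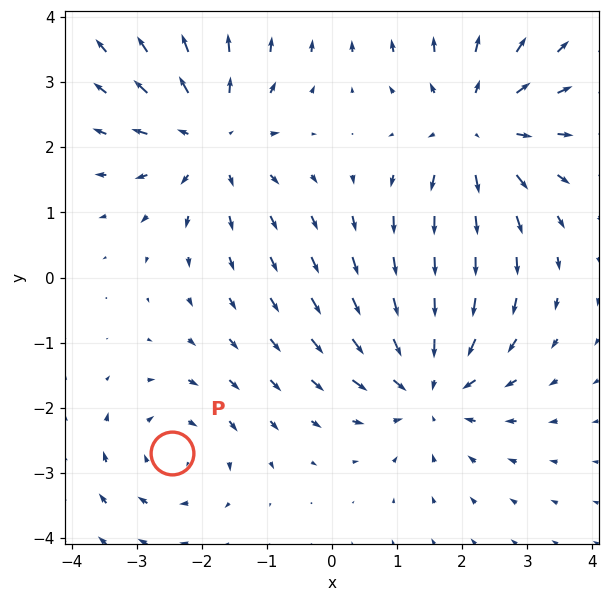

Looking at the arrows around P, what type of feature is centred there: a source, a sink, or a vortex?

vortex

At P (-2.5, -2.7) the arrows circulate clockwise. Divergence ≈0, curl about -3 — near-zero divergence with nonzero curl is a vortex.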